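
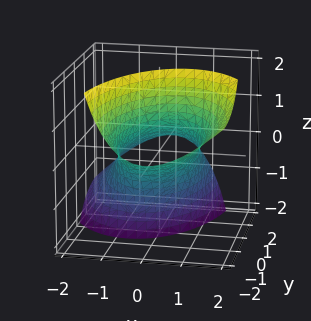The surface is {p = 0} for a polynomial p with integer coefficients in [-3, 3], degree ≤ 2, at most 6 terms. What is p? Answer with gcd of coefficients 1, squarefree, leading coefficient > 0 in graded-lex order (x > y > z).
Degree: the shape is more complex than any degree-1 surface, so deg p = 2.
Checking where it meets the axes: among the integer gridlines, it crosses the x-axis at x ∈ {-1, 1}; the surface avoids every integer z-axis point in the box.
These observations pin down the coefficients.

3*x^2 - 2*x*z + y^2 + 3*y*z - 3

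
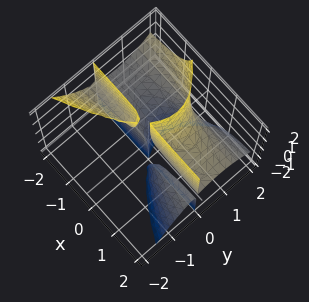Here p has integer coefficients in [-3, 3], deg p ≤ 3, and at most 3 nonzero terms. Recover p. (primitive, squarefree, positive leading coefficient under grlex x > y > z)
1. There are 3 components. They look like related sheets of one shape, so recover p as a whole.
2. Degree: a generic line meets the surface in up to 3 points, so deg p = 3.
3. From the visible intercepts: every point of the z-axis in the box is on the surface; every point of the x-axis in the box is on the surface.
4. Solving for integer coefficients yields p as stated.

2*x*y*z + 2*y^3 - 3*y^2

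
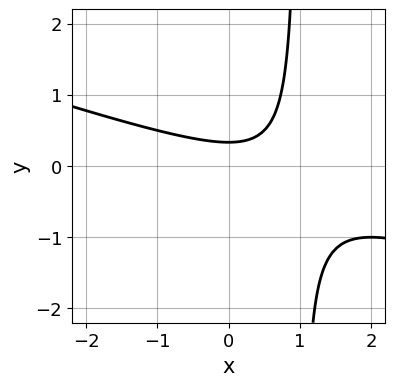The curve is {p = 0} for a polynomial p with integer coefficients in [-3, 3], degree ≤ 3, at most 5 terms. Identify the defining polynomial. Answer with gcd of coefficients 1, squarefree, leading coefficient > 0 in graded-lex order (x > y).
(a) deg p = 2.
(b) From the axis intercepts and sections: the curve avoids every integer x-axis point in the box.
(c) Together with the visible shape, these determine p as stated.

x^2 + 3*x*y - x - 3*y + 1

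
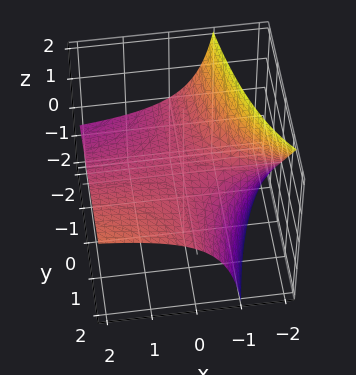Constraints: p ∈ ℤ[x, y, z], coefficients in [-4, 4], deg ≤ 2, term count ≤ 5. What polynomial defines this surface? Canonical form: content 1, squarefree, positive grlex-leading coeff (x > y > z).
The degree is 2 — the shape is more complex than any degree-1 surface.
From the axis intercepts and sections: every point of the x-axis in the box is on the surface; one z-axis crossing is at z = 0; every point of the y-axis in the box is on the surface.
The integer polynomial consistent with all of this is the stated p.

x*y - 2*x*z - 3*z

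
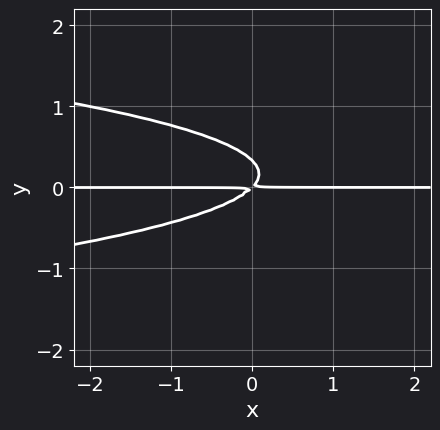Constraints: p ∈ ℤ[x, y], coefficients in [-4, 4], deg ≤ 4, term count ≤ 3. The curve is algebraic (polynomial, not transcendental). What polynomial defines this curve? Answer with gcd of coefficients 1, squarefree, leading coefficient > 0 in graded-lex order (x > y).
3*y^3 + x*y - y^2

First, deg p = 3. The shape is more complex than any degree-2 curve.
Next, against the integer gridlines: the visible x-axis segment lies entirely on the curve.
Finally, these observations pin down the coefficients.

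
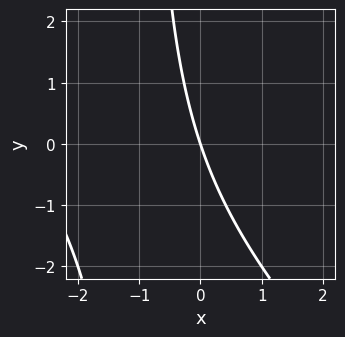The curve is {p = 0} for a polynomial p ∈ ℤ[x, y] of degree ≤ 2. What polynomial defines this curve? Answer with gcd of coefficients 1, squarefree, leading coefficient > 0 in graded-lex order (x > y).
x^2 + x*y + 3*x + y

1. The degree is 2 — a generic line meets the curve in up to 2 points.
2. From the visible intercepts: it meets the x-axis at x = 0 (among the integer gridlines); it crosses the y-axis at the gridline y = 0.
3. These observations pin down the coefficients.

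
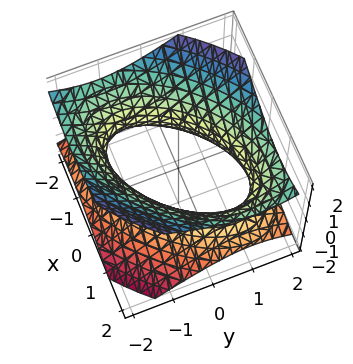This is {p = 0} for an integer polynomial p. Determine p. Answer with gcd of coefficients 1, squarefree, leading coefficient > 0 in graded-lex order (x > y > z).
First, degree: a generic line meets the surface in up to 2 points, so deg p = 2.
Next, against the integer gridlines: the surface avoids every integer z-axis point in the box.
Finally, putting this together gives p.

2*x^2 - 2*x*y + 2*y^2 - 3*z^2 - 3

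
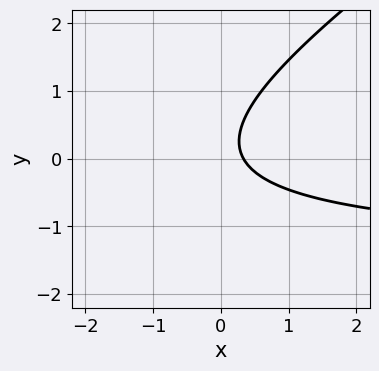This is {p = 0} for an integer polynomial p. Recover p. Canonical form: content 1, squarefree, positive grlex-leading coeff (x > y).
2*x*y - 3*y^2 + 3*x + y - 1

First, the degree is 2 — no degree-1 curve has this shape.
Then, checking where it meets the axes: the curve avoids every integer y-axis point in the box.
Finally, assembling these constraints gives the stated polynomial.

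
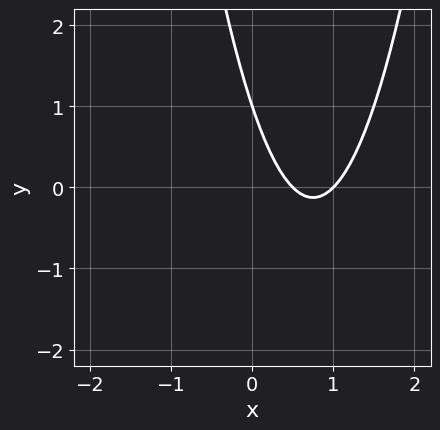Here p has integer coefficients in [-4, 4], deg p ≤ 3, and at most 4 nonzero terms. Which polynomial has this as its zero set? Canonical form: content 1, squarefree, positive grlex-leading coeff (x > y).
2*x^2 - 3*x - y + 1

First, deg p = 2.
Next, reading off the gridlines: one x-axis crossing is at x = 1; it meets the y-axis at y = 1 (among the integer gridlines).
Finally, these observations pin down the coefficients.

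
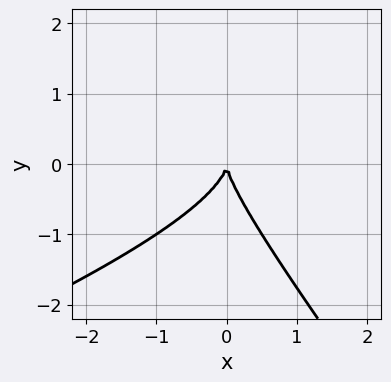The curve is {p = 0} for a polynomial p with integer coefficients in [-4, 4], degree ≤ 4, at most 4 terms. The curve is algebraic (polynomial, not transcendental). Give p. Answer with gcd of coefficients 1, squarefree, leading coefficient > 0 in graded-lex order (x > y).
The degree is 3 — a generic line meets the curve in up to 3 points.
Checking where it meets the axes: it crosses the x-axis at the gridline x = 0; it crosses the y-axis at the gridline y = 0.
Solving for integer coefficients yields p as stated.

x^2*y - 2*x*y^2 - 2*y^3 - 3*x^2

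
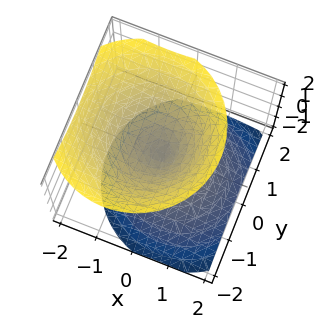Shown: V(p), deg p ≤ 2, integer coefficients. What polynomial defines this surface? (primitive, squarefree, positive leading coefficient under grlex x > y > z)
3*x^2 + 2*x*z + 3*y^2 - 3*z^2

(a) I count 2 distinct pieces. Treating them together as one polynomial.
(b) deg p = 2. A generic line meets the surface in up to 2 points.
(c) From the visible intercepts: it meets the x-axis at x = 0 (among the integer gridlines); it meets the z-axis at z = 0 (among the integer gridlines); it crosses the y-axis at the gridline y = 0.
(d) The integer polynomial consistent with all of this is the stated p.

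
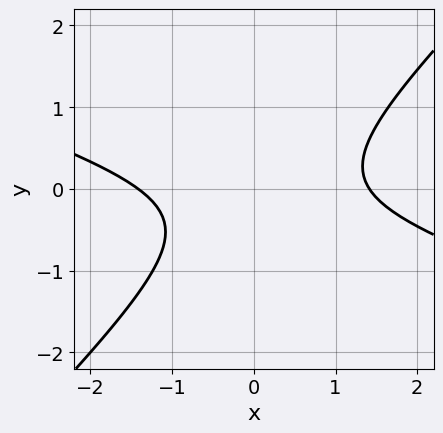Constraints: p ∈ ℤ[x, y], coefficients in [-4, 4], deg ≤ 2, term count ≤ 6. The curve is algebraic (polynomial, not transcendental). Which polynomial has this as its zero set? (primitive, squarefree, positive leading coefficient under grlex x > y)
First, deg p = 2.
Then, against the integer gridlines: it misses every integer gridline on the y-axis.
Finally, the integer polynomial consistent with all of this is the stated p.

x^2 + 2*x*y - 3*y^2 - y - 2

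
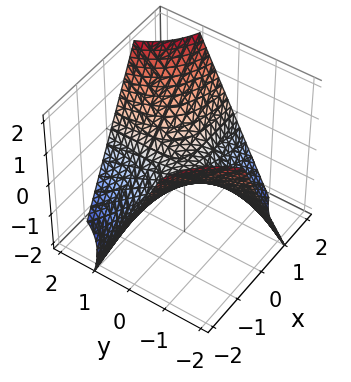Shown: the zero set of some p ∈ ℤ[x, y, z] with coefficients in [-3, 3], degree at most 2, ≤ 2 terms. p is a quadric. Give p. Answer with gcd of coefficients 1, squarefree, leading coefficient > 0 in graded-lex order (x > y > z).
x*y - z

(a) Degree: a hyperbolic paraboloid; a quadric, so deg p = 2.
(b) Against the integer gridlines: it crosses the z-axis at the gridline z = 0; the visible x-axis segment lies entirely on the surface; every point of the y-axis in the box is on the surface.
(c) Matching integer coefficients to the picture gives p.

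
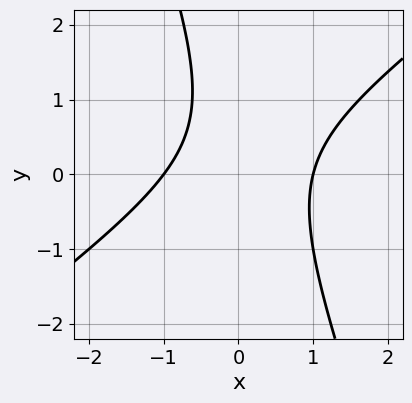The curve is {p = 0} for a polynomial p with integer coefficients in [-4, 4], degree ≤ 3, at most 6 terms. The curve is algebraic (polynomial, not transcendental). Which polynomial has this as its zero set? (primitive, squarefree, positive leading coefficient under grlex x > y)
2*x^2 - 2*x*y - y^2 + y - 2

1. The degree is 2 — a generic line meets the curve in up to 2 points.
2. Against the integer gridlines: the curve avoids every integer y-axis point in the box; the x-axis gridline crossings are at x ∈ {-1, 1}.
3. Fitting integer coefficients to these (and the overall shape) gives p.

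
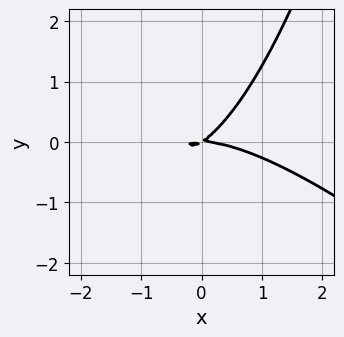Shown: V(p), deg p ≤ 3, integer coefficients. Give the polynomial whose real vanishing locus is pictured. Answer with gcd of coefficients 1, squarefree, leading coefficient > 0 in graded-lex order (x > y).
deg p = 3.
Against the integer gridlines: it crosses the y-axis at the gridline y = 0; it meets the x-axis at x = 0 (among the integer gridlines).
Fitting integer coefficients to these (and the overall shape) gives p.

x^3 + x^2*y + 2*x*y - 3*y^2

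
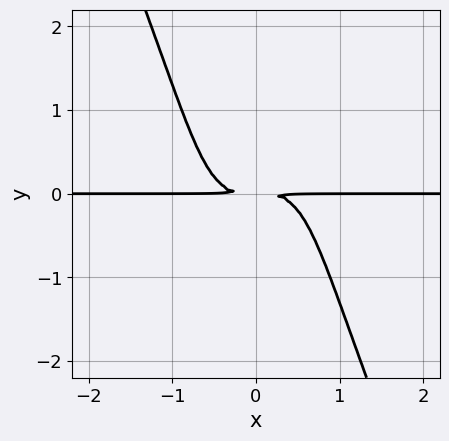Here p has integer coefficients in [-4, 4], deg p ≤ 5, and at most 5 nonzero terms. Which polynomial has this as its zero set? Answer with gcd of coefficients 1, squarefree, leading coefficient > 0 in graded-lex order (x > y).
(a) The degree is 4 — a generic line meets the curve in up to 4 points.
(b) Against the integer gridlines: every point of the x-axis in the box is on the curve.
(c) Together with the visible shape, these determine p as stated.

3*x^3*y - x^2*y^2 - x*y^3 + 2*y^2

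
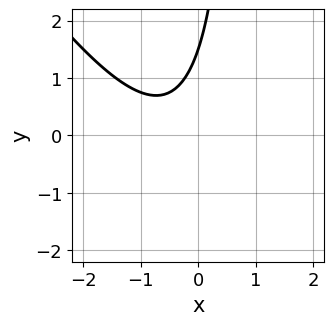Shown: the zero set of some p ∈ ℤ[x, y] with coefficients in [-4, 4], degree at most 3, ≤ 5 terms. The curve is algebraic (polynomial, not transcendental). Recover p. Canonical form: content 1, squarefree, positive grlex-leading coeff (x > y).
3*x^2 + 2*x*y + 3*x - 2*y + 3

The degree is 2 — no degree-1 curve has this shape.
From the axis intercepts and sections: no x-intercept at any integer in the box.
Matching integer coefficients to the picture gives p.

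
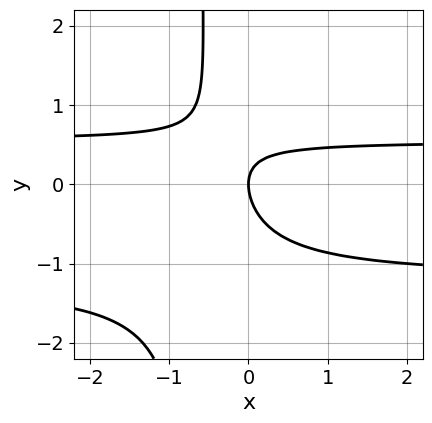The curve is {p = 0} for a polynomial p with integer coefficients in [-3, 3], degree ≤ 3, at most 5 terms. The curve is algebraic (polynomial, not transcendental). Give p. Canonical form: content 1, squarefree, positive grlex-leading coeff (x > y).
(a) The degree is 3 — the shape is more complex than any degree-2 curve.
(b) From the axis intercepts and sections: one y-axis crossing is at y = 0; it meets the x-axis at x = 0 (among the integer gridlines).
(c) Assembling these constraints gives the stated polynomial.

3*x*y^2 + 2*x*y + 2*y^2 - 2*x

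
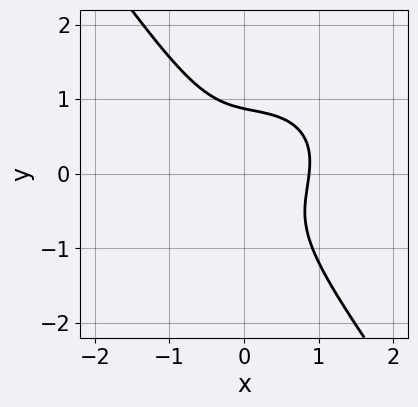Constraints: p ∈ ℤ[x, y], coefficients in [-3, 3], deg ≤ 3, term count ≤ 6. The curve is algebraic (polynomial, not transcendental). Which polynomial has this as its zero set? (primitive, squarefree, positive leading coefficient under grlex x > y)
3*x^3 - x^2*y + 2*x*y^2 + 3*y^3 - 2

(a) Degree: the shape is more complex than any degree-2 curve, so deg p = 3.
(b) Putting this together gives p.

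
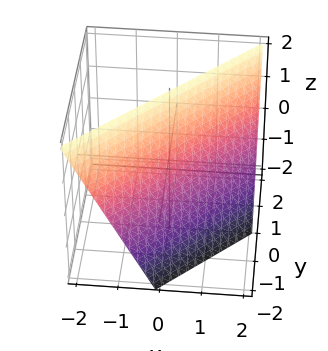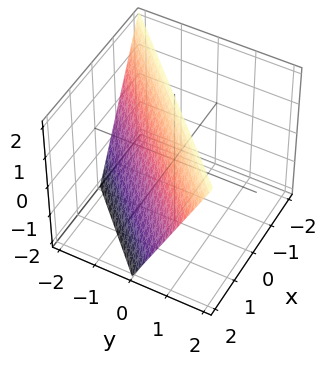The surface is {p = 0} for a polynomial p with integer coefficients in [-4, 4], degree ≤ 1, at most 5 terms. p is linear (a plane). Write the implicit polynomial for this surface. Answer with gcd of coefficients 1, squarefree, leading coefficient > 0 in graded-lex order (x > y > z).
deg p = 1. The surface is flat (a plane).
From the axis intercepts and sections: it meets the z-axis at z = 2 (among the integer gridlines); it meets the x-axis at x = 1 (among the integer gridlines).
Solving for integer coefficients yields p as stated. Check: (0, -1, 0) on the y-axis lies on the surface, and p(0, -1, 0) = 0. ✓

2*x - 2*y + z - 2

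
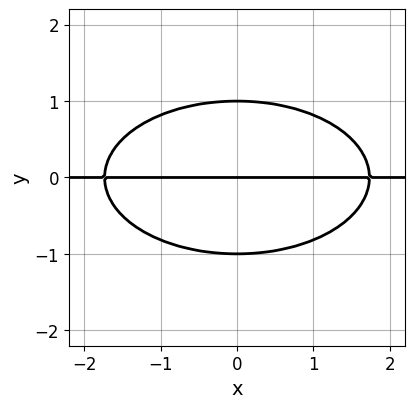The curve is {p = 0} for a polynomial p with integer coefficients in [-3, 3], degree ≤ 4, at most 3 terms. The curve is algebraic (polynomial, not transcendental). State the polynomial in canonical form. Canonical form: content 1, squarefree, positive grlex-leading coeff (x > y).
x^2*y + 3*y^3 - 3*y

(a) The degree is 3 — no degree-2 curve has this shape.
(b) Symmetries: mirror symmetry x ↦ −x ⇒ only even powers of x.
(c) Checking where it meets the axes: the y-axis gridline crossings are at y ∈ {-1, 0, 1}; the visible x-axis segment lies entirely on the curve.
(d) Putting this together gives p.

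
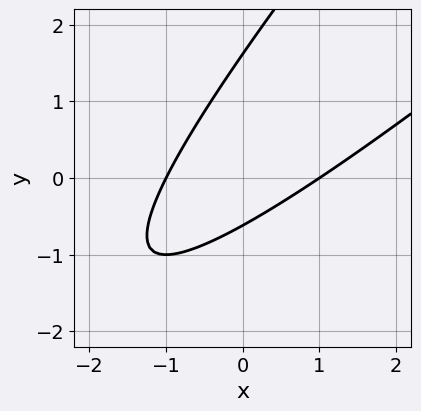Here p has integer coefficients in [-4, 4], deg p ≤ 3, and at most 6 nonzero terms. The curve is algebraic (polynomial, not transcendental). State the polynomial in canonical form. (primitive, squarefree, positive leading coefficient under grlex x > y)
The degree is 2 — no degree-1 curve has this shape.
Observable constraints: among the integer gridlines, it crosses the x-axis at x ∈ {-1, 1}.
These observations pin down the coefficients.

x^2 - 2*x*y + y^2 - y - 1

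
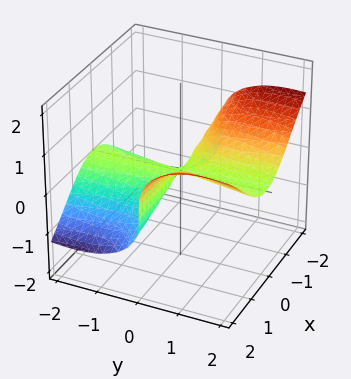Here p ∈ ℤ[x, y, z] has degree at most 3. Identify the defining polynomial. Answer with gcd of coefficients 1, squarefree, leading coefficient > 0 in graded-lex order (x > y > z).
The degree is 3 — no degree-2 surface has this shape.
From the visible intercepts: every point of the y-axis in the box is on the surface; one z-axis crossing is at z = 0; the visible x-axis segment lies entirely on the surface.
Matching integer coefficients to the picture gives p.

2*x^2*y - 2*y^2*z - 3*z^3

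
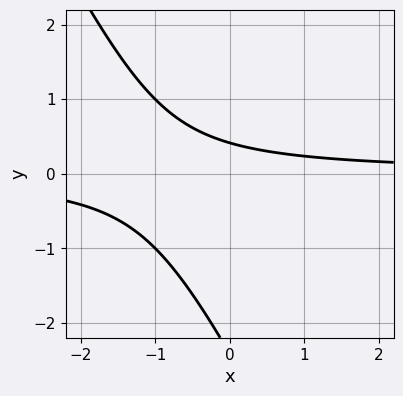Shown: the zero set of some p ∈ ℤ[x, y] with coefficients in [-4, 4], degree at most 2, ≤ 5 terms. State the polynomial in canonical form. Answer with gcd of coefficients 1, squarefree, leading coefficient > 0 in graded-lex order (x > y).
2*x*y + y^2 + 2*y - 1

1. Degree: no degree-1 curve has this shape, so deg p = 2.
2. From the axis intercepts and sections: no x-intercept at any integer in the box.
3. Fitting integer coefficients to these (and the overall shape) gives p.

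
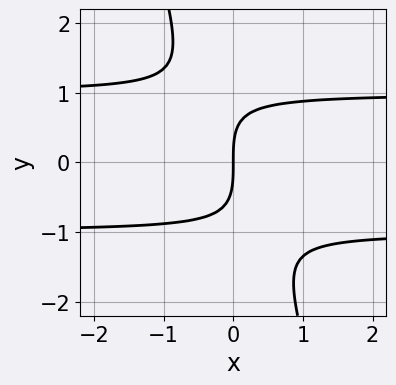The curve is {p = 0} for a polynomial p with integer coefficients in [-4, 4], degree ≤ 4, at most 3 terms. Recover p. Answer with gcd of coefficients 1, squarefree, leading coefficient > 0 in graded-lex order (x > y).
3*x*y^2 + y^3 - 3*x

Degree: the shape is more complex than any degree-2 curve, so deg p = 3.
Checking where it meets the axes: one x-axis crossing is at x = 0; it crosses the y-axis at the gridline y = 0.
The integer polynomial consistent with all of this is the stated p.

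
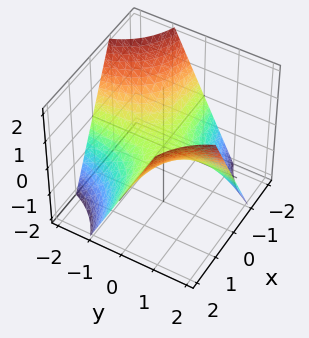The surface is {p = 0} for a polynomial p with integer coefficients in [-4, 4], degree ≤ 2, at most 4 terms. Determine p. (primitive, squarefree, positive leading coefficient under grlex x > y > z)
x*y - z

The degree is 2 — a saddle surface; a quadric.
Checking where it meets the axes: every point of the x-axis in the box is on the surface; one z-axis crossing is at z = 0; the visible y-axis segment lies entirely on the surface.
The integer polynomial consistent with all of this is the stated p.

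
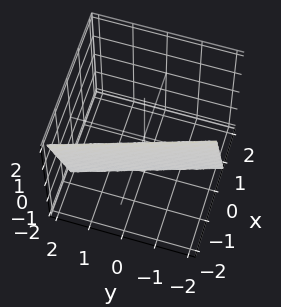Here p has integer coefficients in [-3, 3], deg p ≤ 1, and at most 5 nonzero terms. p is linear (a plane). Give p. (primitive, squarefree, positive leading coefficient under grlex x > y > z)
First, deg p = 1.
Next, from the axis intercepts and sections: it crosses the z-axis at the gridline z = -2; it meets the y-axis at y = -2 (among the integer gridlines).
Finally, fitting integer coefficients to these (and the overall shape) gives p.

3*x + y + z + 2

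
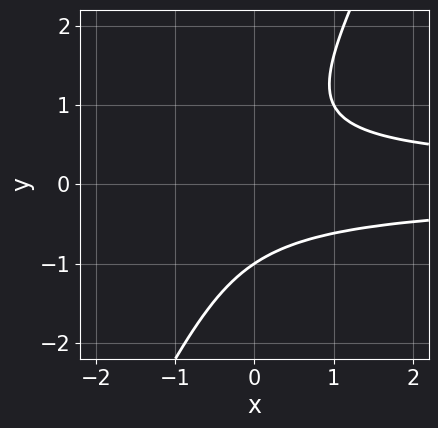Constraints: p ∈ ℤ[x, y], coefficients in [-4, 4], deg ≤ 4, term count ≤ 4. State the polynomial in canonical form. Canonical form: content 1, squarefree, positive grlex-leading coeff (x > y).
First, deg p = 3.
Next, reading off the gridlines: it meets the y-axis at y = -1 (among the integer gridlines); it misses every integer gridline on the x-axis.
Finally, assembling these constraints gives the stated polynomial.

2*x*y^2 - y^3 - 1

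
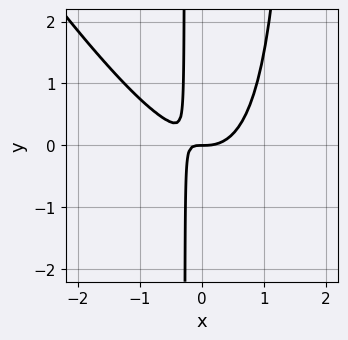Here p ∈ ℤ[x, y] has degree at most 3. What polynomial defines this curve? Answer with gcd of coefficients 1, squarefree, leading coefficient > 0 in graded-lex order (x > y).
1. Degree: a generic line meets the curve in up to 3 points, so deg p = 3.
2. Checking where it meets the axes: it crosses the y-axis at the gridline y = 0; it crosses the x-axis at the gridline x = 0.
3. These observations pin down the coefficients.

3*x^3 + 2*x^2*y - 3*x*y - y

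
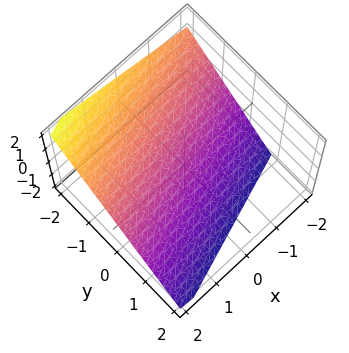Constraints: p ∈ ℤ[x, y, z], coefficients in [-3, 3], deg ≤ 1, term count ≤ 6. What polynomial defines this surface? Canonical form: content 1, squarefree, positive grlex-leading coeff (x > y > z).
First, deg p = 1. Every cross-section is a straight line — this is a plane.
Next, reading off the gridlines: it crosses the x-axis at the gridline x = 2.
Finally, the integer polynomial consistent with all of this is the stated p.

x - 3*y - 3*z - 2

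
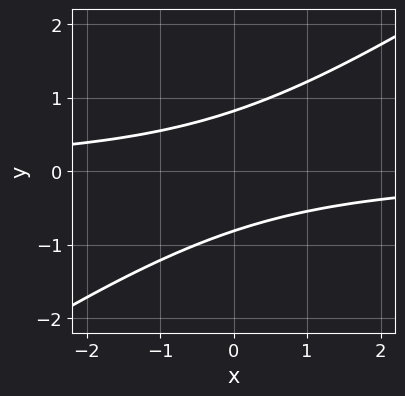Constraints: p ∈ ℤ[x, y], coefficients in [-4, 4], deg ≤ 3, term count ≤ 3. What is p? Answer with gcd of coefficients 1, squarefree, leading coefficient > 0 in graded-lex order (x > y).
2*x*y - 3*y^2 + 2

First, degree: a generic line meets the curve in up to 2 points, so deg p = 2.
Next, from the visible intercepts: it misses every integer gridline on the x-axis.
Finally, solving for integer coefficients yields p as stated.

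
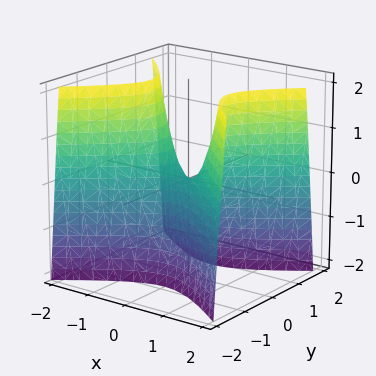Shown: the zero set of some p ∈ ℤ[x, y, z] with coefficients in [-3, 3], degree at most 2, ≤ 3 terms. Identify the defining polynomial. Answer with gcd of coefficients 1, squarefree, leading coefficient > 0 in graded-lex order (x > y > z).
2*x^2 - 3*y^2 - z

1. Degree: a hyperbolic paraboloid; a quadric, so deg p = 2.
2. Symmetries: it's symmetric under y → −y, forcing even powers of y; the x ↦ −x reflection is a symmetry, so x appears only in even powers.
3. Checking where it meets the axes: it crosses the x-axis at the gridline x = 0; it crosses the z-axis at the gridline z = 0; it crosses the y-axis at the gridline y = 0.
4. Matching integer coefficients to the picture gives p.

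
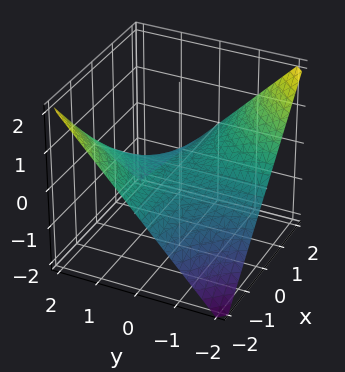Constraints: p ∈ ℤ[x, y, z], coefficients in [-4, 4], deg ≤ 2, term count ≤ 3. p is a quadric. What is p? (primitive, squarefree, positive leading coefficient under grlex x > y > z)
Degree: a hyperbolic paraboloid; a quadric, so deg p = 2.
From the visible intercepts: one z-axis crossing is at z = 0; the visible y-axis segment lies entirely on the surface; the visible x-axis segment lies entirely on the surface.
Assembling these constraints gives the stated polynomial.

x*y + 2*z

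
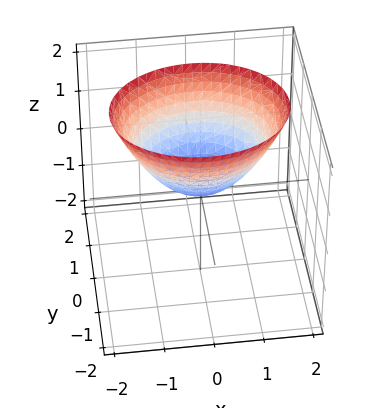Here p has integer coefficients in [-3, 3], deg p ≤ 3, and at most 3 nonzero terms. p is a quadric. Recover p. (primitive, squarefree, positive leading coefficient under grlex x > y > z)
1. The degree is 2 — a single bowl opening along one axis; a quadric.
2. Symmetries: the x ↦ −x reflection is a symmetry, so x appears only in even powers; mirror symmetry y ↦ −y ⇒ only even powers of y.
3. Observable constraints: it meets the x-axis at x = 0 (among the integer gridlines); it meets the y-axis at y = 0 (among the integer gridlines); it meets the z-axis at z = 0 (among the integer gridlines).
4. The integer polynomial consistent with all of this is the stated p.

2*x^2 + 3*y^2 - 3*z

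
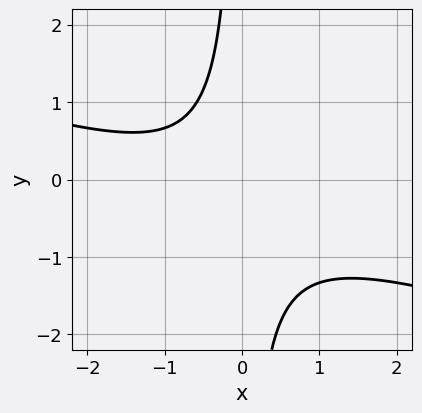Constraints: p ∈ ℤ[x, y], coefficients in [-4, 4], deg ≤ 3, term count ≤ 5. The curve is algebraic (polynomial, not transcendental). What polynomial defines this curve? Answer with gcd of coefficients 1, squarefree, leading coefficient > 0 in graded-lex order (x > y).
First, degree: a generic line meets the curve in up to 2 points, so deg p = 2.
Then, observable constraints: it misses every integer gridline on the y-axis; it misses every integer gridline on the x-axis.
Finally, these observations pin down the coefficients.

x^2 + 3*x*y + x + 2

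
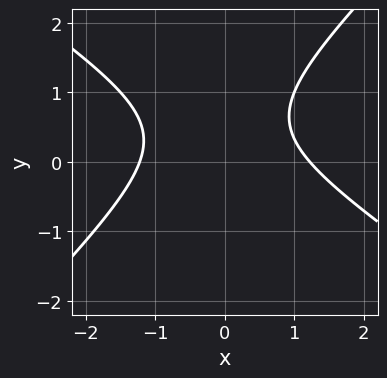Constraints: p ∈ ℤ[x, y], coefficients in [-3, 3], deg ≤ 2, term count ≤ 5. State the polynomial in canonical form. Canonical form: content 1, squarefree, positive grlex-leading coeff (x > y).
(a) The degree is 2 — a generic line meets the curve in up to 2 points.
(b) Against the integer gridlines: it misses every integer gridline on the y-axis.
(c) Putting this together gives p.

2*x^2 + x*y - 3*y^2 + 3*y - 3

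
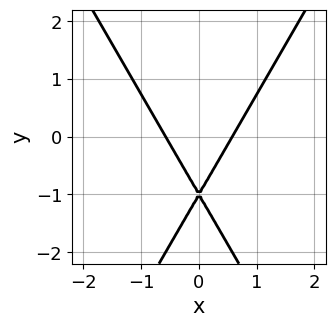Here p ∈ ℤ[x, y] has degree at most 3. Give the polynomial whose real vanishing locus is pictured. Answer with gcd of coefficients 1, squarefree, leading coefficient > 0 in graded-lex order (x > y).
deg p = 2. No degree-1 curve has this shape.
Symmetries: the x ↦ −x reflection is a symmetry, so x appears only in even powers.
Checking where it meets the axes: one y-axis crossing is at y = -1.
Assembling these constraints gives the stated polynomial.

3*x^2 - y^2 - 2*y - 1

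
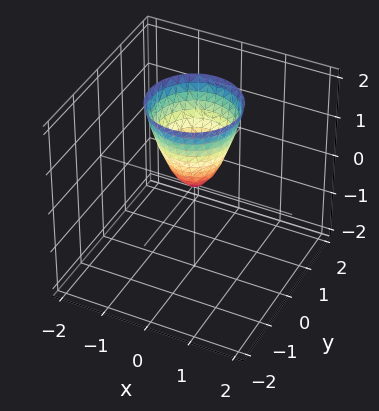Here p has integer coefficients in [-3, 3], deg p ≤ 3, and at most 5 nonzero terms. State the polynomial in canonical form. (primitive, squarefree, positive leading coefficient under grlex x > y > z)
First, the degree is 2 — a paraboloid; a quadric.
Next, symmetries: rotational symmetry about the z-axis ⇒ p depends on x, y only through x² + y².
Then, against the integer gridlines: it meets the x-axis at x = 0 (among the integer gridlines); it meets the z-axis at z = 0 (among the integer gridlines); a circular section at z = 2 has radius exactly 1; it crosses the y-axis at the gridline y = 0.
Finally, fitting integer coefficients to these (and the overall shape) gives p.

2*x^2 + 2*y^2 - z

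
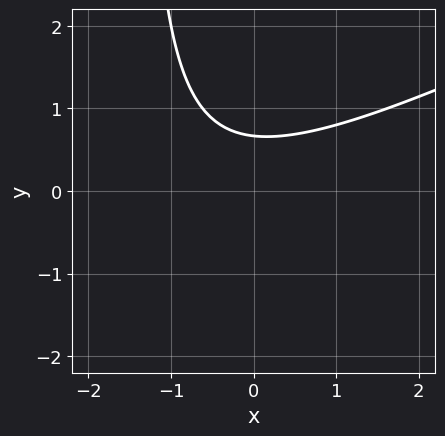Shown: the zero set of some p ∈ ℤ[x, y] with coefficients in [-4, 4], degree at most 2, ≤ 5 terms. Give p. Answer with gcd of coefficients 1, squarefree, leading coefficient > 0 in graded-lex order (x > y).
x^2 - 2*x*y + x - 3*y + 2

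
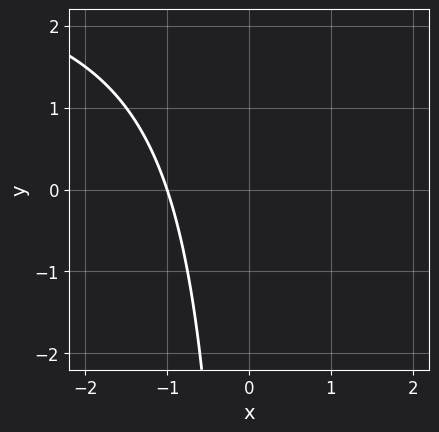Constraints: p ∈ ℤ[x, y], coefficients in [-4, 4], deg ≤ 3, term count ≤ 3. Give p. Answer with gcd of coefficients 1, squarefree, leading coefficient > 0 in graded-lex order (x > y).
x*y - 3*x - 3

1. Degree: the shape is more complex than any degree-1 curve, so deg p = 2.
2. From the visible intercepts: it crosses the x-axis at the gridline x = -1; it misses every integer gridline on the y-axis.
3. The integer polynomial consistent with all of this is the stated p.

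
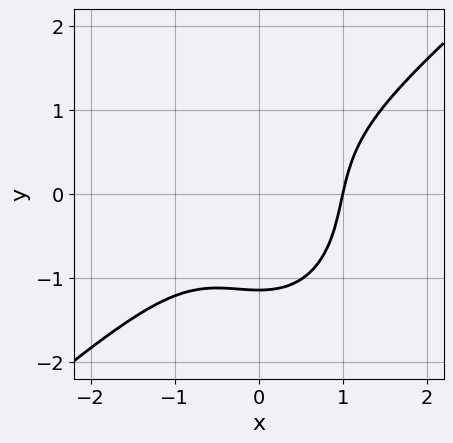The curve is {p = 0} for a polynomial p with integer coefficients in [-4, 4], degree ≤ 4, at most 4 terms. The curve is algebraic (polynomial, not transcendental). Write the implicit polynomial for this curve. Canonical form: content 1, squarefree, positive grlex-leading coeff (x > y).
(a) deg p = 3. A generic line meets the curve in up to 3 points.
(b) From the axis intercepts and sections: one x-axis crossing is at x = 1.
(c) Together with the visible shape, these determine p as stated.

3*x^3 - 2*x^2*y - 2*y^3 - 3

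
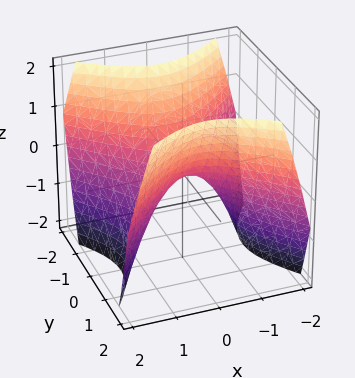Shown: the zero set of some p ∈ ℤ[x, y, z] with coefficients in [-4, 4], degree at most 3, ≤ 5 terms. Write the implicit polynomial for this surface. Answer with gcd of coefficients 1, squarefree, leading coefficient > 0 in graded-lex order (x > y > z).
x^2 - y^2 + z

(a) Degree: a saddle surface; a quadric, so deg p = 2.
(b) Symmetries: the y ↦ −y reflection is a symmetry, so y appears only in even powers; the x ↦ −x reflection is a symmetry, so x appears only in even powers.
(c) From the visible intercepts: it meets the z-axis at z = 0 (among the integer gridlines); one x-axis crossing is at x = 0; it meets the y-axis at y = 0 (among the integer gridlines).
(d) Fitting integer coefficients to these (and the overall shape) gives p.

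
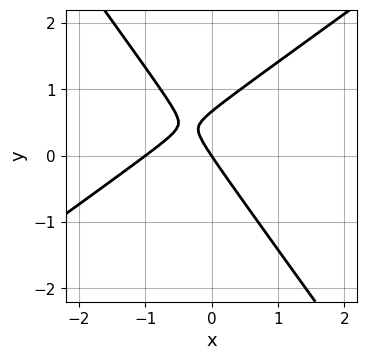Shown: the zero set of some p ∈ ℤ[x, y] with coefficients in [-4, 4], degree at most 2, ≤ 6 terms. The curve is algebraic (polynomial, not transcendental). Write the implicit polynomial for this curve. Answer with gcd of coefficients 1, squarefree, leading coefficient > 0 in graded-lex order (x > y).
3*x^2 - 2*x*y - 3*y^2 + 3*x + 2*y

The degree is 2 — the shape is more complex than any degree-1 curve.
From the visible intercepts: it meets the y-axis at y = 0 (among the integer gridlines); the x-axis gridline crossings are at x ∈ {-1, 0}.
Solving for integer coefficients yields p as stated.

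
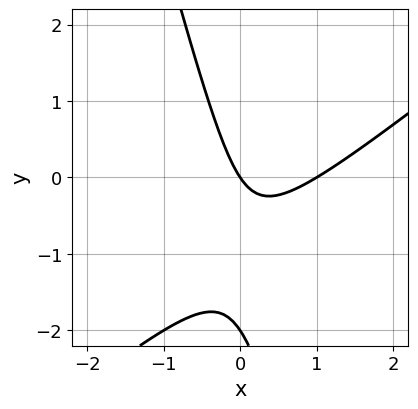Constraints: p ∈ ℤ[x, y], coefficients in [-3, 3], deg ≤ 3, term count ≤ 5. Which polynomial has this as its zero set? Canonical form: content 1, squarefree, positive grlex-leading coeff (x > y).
1. The degree is 2 — a generic line meets the curve in up to 2 points.
2. From the visible intercepts: the x-axis gridline crossings are at x ∈ {0, 1}; the y-axis gridline crossings are at y ∈ {-2, 0}.
3. Together with the visible shape, these determine p as stated.

3*x^2 - 3*x*y - y^2 - 3*x - 2*y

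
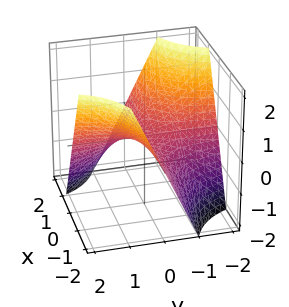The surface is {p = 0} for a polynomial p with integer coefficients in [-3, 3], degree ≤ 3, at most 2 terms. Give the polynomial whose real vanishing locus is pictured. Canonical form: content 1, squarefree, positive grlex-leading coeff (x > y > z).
1. deg p = 2.
2. Checking where it meets the axes: it meets the z-axis at z = 0 (among the integer gridlines); the visible x-axis segment lies entirely on the surface; every point of the y-axis in the box is on the surface.
3. Putting this together gives p.

x*y + z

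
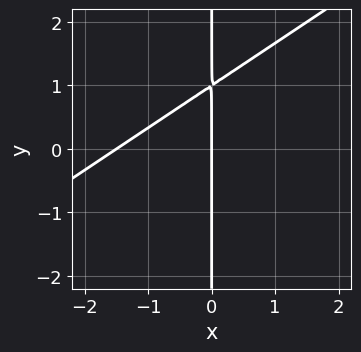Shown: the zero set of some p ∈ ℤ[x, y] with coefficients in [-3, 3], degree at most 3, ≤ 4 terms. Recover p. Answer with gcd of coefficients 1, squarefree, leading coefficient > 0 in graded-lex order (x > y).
2*x^2 - 3*x*y + 3*x

First, deg p = 2.
Then, observable constraints: every point of the y-axis in the box is on the curve; one x-axis crossing is at x = 0.
Finally, together with the visible shape, these determine p as stated.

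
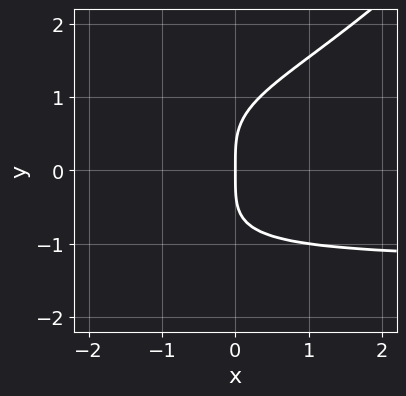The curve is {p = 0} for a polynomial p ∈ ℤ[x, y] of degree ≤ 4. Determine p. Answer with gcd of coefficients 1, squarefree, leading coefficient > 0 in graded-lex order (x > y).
x*y^3 - y^4 + 2*x

First, the degree is 4 — the shape is more complex than any degree-3 curve.
Next, against the integer gridlines: it meets the y-axis at y = 0 (among the integer gridlines); it crosses the x-axis at the gridline x = 0.
Finally, together with the visible shape, these determine p as stated.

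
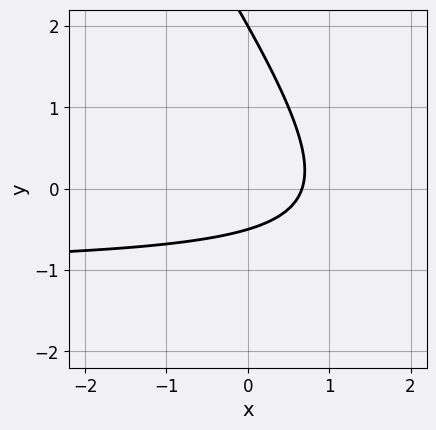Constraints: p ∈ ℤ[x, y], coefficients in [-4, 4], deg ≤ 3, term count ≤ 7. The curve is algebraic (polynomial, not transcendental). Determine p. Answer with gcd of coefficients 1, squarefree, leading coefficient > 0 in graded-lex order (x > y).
3*x*y + 2*y^2 + 3*x - 3*y - 2

First, the degree is 2 — a generic line meets the curve in up to 2 points.
Next, against the integer gridlines: it meets the y-axis at y = 2 (among the integer gridlines).
Finally, the integer polynomial consistent with all of this is the stated p.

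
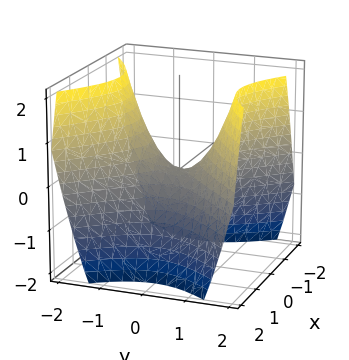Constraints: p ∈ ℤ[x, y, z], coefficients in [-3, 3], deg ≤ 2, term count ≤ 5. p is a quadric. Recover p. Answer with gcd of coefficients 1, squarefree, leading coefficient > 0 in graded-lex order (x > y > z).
x^2 - y^2 + z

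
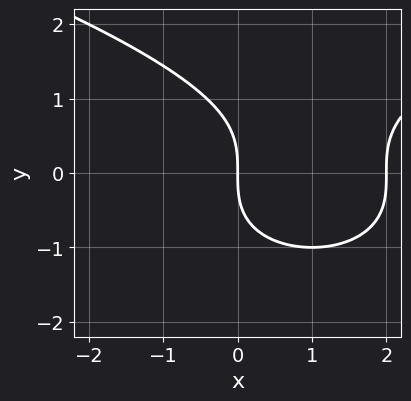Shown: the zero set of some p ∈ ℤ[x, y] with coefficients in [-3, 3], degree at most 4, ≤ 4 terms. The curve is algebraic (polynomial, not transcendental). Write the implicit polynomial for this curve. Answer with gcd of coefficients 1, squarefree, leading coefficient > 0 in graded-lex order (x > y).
First, deg p = 3.
Next, from the visible intercepts: among the integer gridlines, it crosses the x-axis at x ∈ {0, 2}; one y-axis crossing is at y = 0.
Finally, fitting integer coefficients to these (and the overall shape) gives p.

y^3 - x^2 + 2*x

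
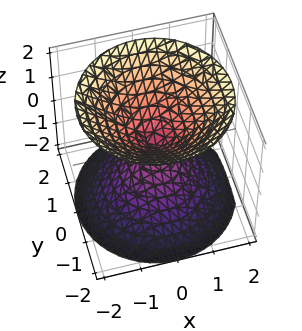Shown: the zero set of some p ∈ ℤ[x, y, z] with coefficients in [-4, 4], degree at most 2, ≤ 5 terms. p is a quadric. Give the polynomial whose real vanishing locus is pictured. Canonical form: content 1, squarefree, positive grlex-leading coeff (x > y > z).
(a) The picture has 2 separate pieces. They look like related sheets of one shape, so recover p as a whole.
(b) deg p = 2. A double cone through the origin; a quadric.
(c) Symmetries: the z-axis is an axis of rotation, so x and y enter only as x² + y²; the z ↦ −z reflection is a symmetry, so z appears only in even powers.
(d) Checking where it meets the axes: a circular section at z = 1 has radius exactly 1; it meets the z-axis at z = 0 (among the integer gridlines); it crosses the x-axis at the gridline x = 0.
(e) These observations pin down the coefficients.

x^2 + y^2 - z^2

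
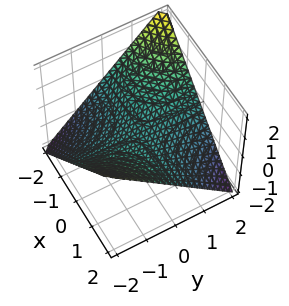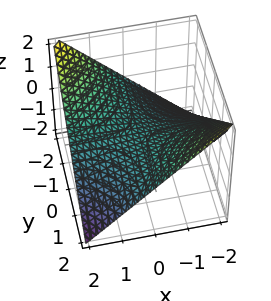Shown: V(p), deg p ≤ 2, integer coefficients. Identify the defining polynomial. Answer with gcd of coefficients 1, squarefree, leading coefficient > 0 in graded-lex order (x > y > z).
x*y + 2*z

deg p = 2. A saddle surface; a quadric.
Checking where it meets the axes: every point of the y-axis in the box is on the surface; it crosses the z-axis at the gridline z = 0.
Matching integer coefficients to the picture gives p. Check: (2, 0, 0) on the x-axis lies on the surface, and p(2, 0, 0) = 0. ✓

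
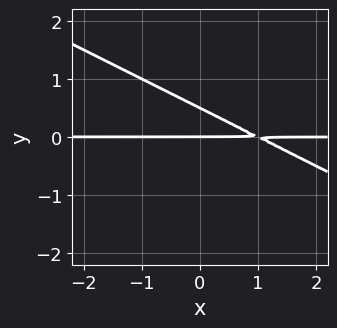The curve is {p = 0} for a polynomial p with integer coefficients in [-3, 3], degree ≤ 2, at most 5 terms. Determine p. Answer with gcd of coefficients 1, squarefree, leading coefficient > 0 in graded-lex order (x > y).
x*y + 2*y^2 - y

1. The degree is 2 — no degree-1 curve has this shape.
2. Checking where it meets the axes: it crosses the y-axis at the gridline y = 0; the visible x-axis segment lies entirely on the curve.
3. Putting this together gives p.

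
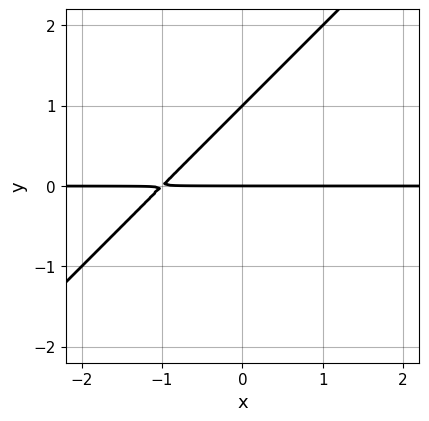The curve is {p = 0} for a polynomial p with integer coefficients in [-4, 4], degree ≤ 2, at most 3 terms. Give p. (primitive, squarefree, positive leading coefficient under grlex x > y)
x*y - y^2 + y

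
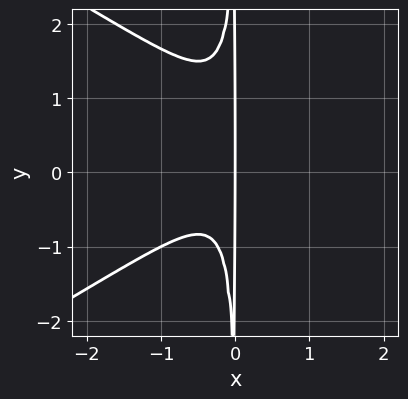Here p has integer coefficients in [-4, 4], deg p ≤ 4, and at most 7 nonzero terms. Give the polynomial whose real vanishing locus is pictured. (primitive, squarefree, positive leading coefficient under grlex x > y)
x^4 - 3*x^2*y^2 - 3*x^3 + 2*x^2*y - x

deg p = 4.
Reading off the gridlines: every point of the y-axis in the box is on the curve; it meets the x-axis at x = 0 (among the integer gridlines).
Solving for integer coefficients yields p as stated.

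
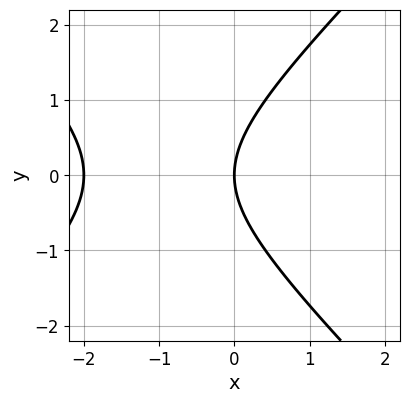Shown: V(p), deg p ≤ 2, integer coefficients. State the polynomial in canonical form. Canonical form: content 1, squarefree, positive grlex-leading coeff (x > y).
x^2 - y^2 + 2*x

(a) deg p = 2. No degree-1 curve has this shape.
(b) Symmetries: the y ↦ −y reflection is a symmetry, so y appears only in even powers.
(c) From the visible intercepts: one y-axis crossing is at y = 0; the x-axis gridline crossings are at x ∈ {-2, 0}.
(d) Assembling these constraints gives the stated polynomial.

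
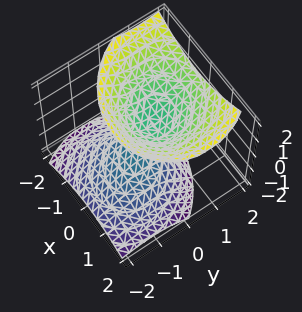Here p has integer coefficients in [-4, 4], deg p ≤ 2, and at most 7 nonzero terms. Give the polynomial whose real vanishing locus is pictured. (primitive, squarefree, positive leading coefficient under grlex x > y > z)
3*x^2 + x*y + 3*y^2 - 3*y*z - 3*z^2 + 1

First, the picture has 2 separate pieces.
Then, degree: a generic line meets the surface in up to 2 points, so deg p = 2.
Then, against the integer gridlines: no x-intercept at any integer in the box; it misses every integer gridline on the y-axis.
Finally, solving for integer coefficients yields p as stated.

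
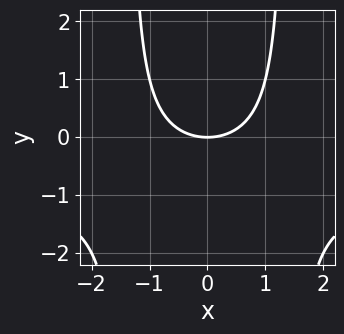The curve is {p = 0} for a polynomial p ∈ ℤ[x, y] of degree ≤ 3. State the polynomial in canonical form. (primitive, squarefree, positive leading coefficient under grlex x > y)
x^2*y + x^2 - 2*y

First, degree: no degree-2 curve has this shape, so deg p = 3.
Next, symmetries: the x ↦ −x reflection is a symmetry, so x appears only in even powers.
Next, observable constraints: one y-axis crossing is at y = 0; one x-axis crossing is at x = 0.
Finally, assembling these constraints gives the stated polynomial.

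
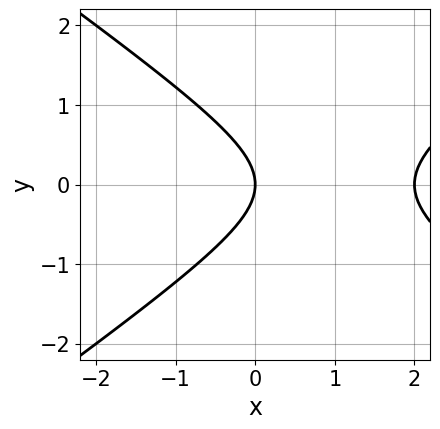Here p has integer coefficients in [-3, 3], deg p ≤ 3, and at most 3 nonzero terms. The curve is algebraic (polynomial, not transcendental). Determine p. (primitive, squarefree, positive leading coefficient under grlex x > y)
x^2 - 2*y^2 - 2*x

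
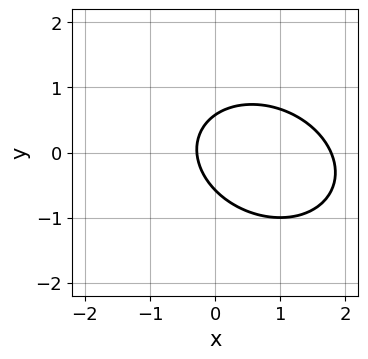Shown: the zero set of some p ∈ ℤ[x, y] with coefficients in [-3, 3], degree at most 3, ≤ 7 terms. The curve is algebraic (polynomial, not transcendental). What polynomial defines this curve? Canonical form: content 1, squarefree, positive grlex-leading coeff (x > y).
2*x^2 + x*y + 3*y^2 - 3*x - 1

deg p = 2. The shape is more complex than any degree-1 curve.
The integer polynomial consistent with all of this is the stated p.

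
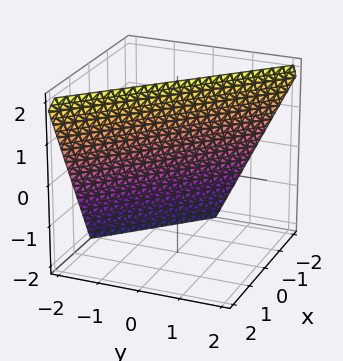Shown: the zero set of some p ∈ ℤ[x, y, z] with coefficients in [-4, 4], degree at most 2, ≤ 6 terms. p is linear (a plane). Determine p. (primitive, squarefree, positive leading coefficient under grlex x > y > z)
2*x + 2*y - z + 2

1. Degree: the surface is flat (a plane), so deg p = 1.
2. From the visible intercepts: it crosses the z-axis at the gridline z = 2; it crosses the x-axis at the gridline x = -1.
3. Together with the visible shape, these determine p as stated.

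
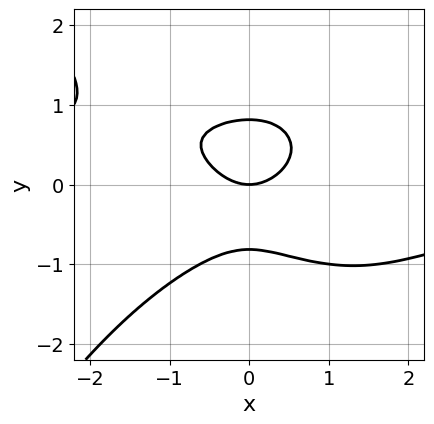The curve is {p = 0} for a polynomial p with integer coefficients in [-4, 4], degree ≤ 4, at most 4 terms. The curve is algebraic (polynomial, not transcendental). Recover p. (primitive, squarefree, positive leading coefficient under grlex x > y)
Degree: no degree-3 curve has this shape, so deg p = 4.
Observable constraints: it meets the x-axis at x = 0 (among the integer gridlines); it meets the y-axis at y = 0 (among the integer gridlines).
Fitting integer coefficients to these (and the overall shape) gives p.

x^3*y + 3*y^3 + 2*x^2 - 2*y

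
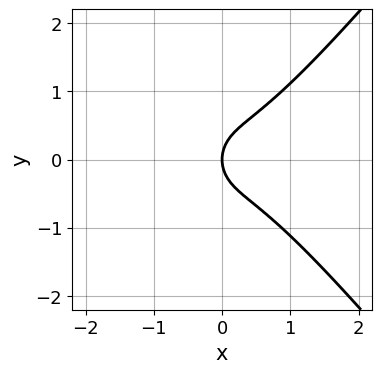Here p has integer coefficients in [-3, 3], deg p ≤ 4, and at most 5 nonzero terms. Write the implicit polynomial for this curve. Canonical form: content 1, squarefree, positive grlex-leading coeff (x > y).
First, deg p = 3.
Next, symmetries: it's symmetric under y → −y, forcing even powers of y.
Then, reading off the gridlines: it meets the y-axis at y = 0 (among the integer gridlines); it meets the x-axis at x = 0 (among the integer gridlines).
Finally, solving for integer coefficients yields p as stated.

3*x^3 - 2*x*y^2 - 2*y^2 + 2*x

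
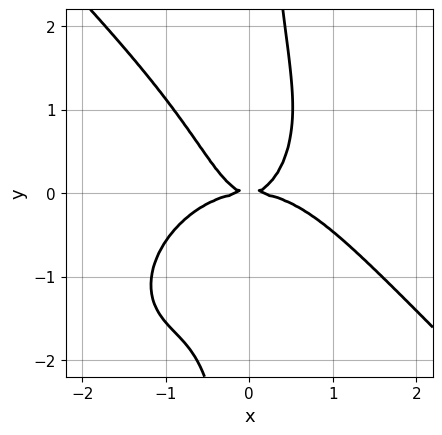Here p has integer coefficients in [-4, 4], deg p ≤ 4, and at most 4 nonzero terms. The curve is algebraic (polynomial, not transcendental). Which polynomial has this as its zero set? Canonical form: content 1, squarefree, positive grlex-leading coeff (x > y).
2*x^4 + 2*x*y^3 + 3*x^2*y - 2*y^2

First, deg p = 4. No degree-3 curve has this shape.
Then, reading off the gridlines: it meets the x-axis at x = 0 (among the integer gridlines); it crosses the y-axis at the gridline y = 0.
Finally, matching integer coefficients to the picture gives p.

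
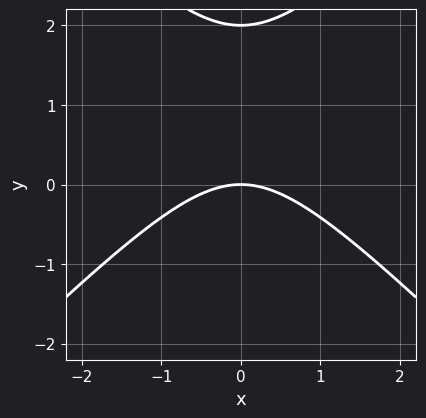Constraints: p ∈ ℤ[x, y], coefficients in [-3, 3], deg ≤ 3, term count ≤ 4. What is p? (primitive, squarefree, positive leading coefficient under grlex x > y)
x^2 - y^2 + 2*y

(a) deg p = 2. The shape is more complex than any degree-1 curve.
(b) Symmetries: the x ↦ −x reflection is a symmetry, so x appears only in even powers.
(c) Reading off the gridlines: the y-axis gridline crossings are at y ∈ {0, 2}; it crosses the x-axis at the gridline x = 0.
(d) Assembling these constraints gives the stated polynomial.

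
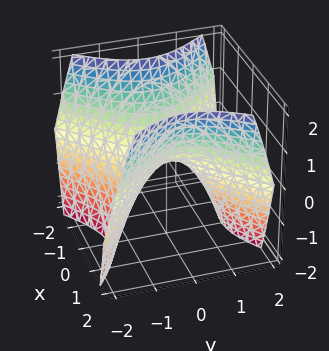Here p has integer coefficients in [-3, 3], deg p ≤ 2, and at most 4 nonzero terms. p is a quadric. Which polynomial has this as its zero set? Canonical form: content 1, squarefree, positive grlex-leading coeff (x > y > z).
x^2 - y^2 - z

(a) The degree is 2 — a hyperbolic paraboloid; a quadric.
(b) Symmetries: mirror symmetry x ↦ −x ⇒ only even powers of x; it's symmetric under y → −y, forcing even powers of y.
(c) From the axis intercepts and sections: one z-axis crossing is at z = 0; it meets the y-axis at y = 0 (among the integer gridlines); one x-axis crossing is at x = 0.
(d) Matching integer coefficients to the picture gives p.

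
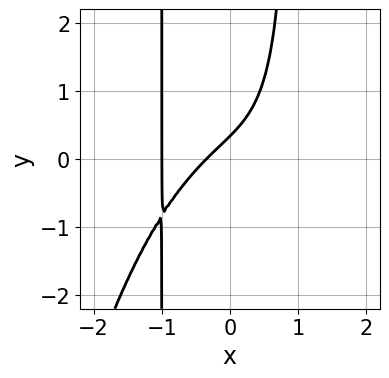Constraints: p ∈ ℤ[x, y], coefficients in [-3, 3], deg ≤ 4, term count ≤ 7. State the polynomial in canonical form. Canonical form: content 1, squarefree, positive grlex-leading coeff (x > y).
2*x^4 + 3*x^2*y + 3*x - 3*y + 1

(a) deg p = 4. No degree-3 curve has this shape.
(b) Checking where it meets the axes: it crosses the x-axis at the gridline x = -1.
(c) These observations pin down the coefficients.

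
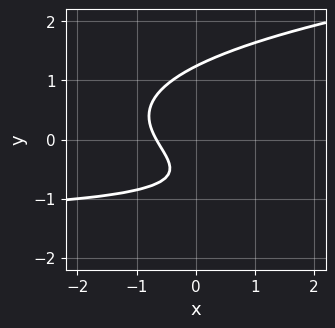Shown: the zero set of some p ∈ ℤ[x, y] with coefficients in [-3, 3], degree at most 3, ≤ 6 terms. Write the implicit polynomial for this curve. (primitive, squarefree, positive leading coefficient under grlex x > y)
(a) The degree is 3 — a generic line meets the curve in up to 3 points.
(b) Solving for integer coefficients yields p as stated.

3*y^3 - 2*x*y - 3*x - 3*y - 2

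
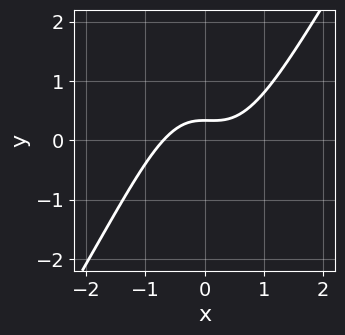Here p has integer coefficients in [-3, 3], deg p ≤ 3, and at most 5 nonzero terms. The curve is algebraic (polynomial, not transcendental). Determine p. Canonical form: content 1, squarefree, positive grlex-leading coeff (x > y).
3*x^3 - 2*x^2*y - 3*y + 1

First, the degree is 3 — no degree-2 curve has this shape.
Finally, the integer polynomial consistent with all of this is the stated p.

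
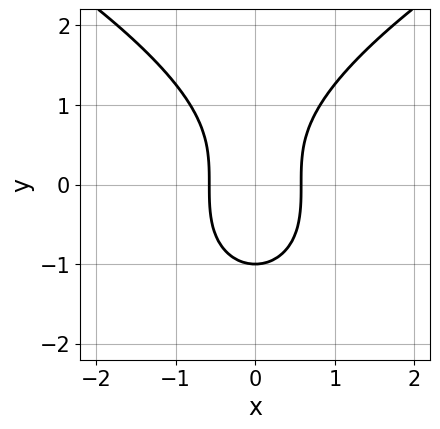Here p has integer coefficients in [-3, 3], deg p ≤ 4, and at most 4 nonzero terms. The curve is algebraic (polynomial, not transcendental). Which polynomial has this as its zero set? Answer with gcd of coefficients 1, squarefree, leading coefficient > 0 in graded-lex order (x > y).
(a) deg p = 3.
(b) Symmetries: it's symmetric under x → −x, forcing even powers of x.
(c) From the visible intercepts: one y-axis crossing is at y = -1.
(d) Fitting integer coefficients to these (and the overall shape) gives p.

y^3 - 3*x^2 + 1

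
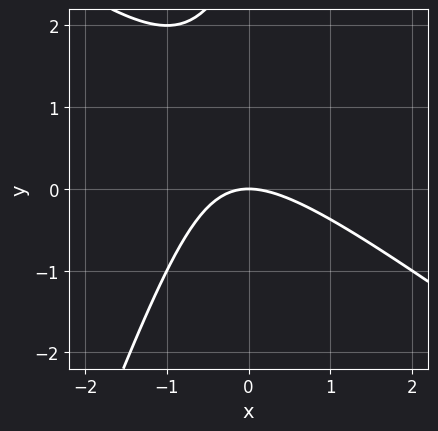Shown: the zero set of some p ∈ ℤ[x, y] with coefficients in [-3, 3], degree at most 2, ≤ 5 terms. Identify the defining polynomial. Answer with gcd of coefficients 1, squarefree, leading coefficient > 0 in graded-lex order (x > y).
2*x^2 + 2*x*y - y^2 + 3*y

(a) The degree is 2 — no degree-1 curve has this shape.
(b) From the axis intercepts and sections: one y-axis crossing is at y = 0; it crosses the x-axis at the gridline x = 0.
(c) Putting this together gives p.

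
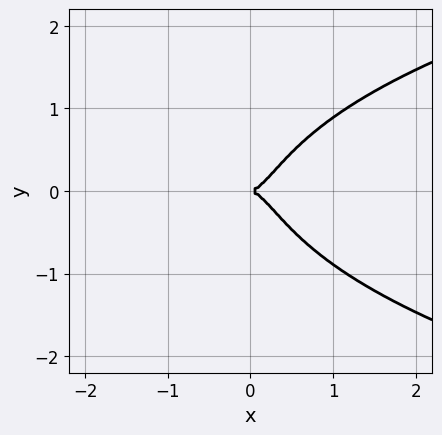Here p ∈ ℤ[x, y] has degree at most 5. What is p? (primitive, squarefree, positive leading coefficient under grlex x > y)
2*x^2*y^2 + y^4 - 3*x^3 + y^2

1. The degree is 4 — no degree-3 curve has this shape.
2. Symmetries: it's symmetric under y → −y, forcing even powers of y.
3. From the visible intercepts: it crosses the y-axis at the gridline y = 0; it crosses the x-axis at the gridline x = 0.
4. The integer polynomial consistent with all of this is the stated p.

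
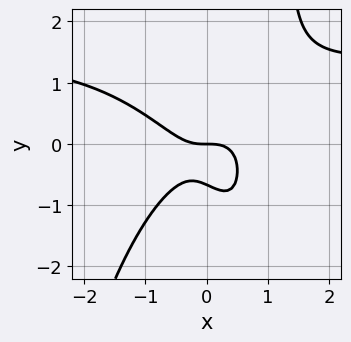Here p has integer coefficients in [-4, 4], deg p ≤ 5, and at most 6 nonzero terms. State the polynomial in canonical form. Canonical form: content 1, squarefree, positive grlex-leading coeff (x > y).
2*x^3*y - 3*x^3 + 2*x*y^2 - 3*y^2 - 2*y

deg p = 4. A generic line meets the curve in up to 4 points.
From the visible intercepts: one x-axis crossing is at x = 0; it crosses the y-axis at the gridline y = 0.
Together with the visible shape, these determine p as stated.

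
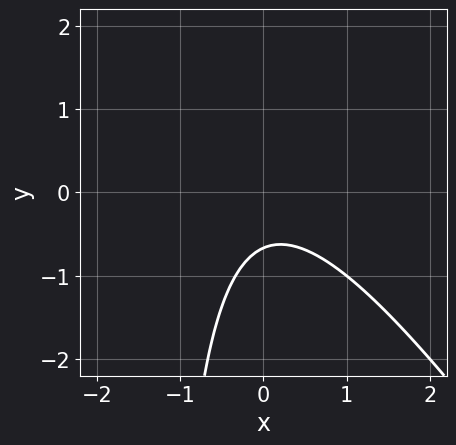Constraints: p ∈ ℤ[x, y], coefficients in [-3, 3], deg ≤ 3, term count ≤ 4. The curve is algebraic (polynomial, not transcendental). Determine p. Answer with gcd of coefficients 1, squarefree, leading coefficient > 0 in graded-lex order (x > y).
3*x^2 + 2*x*y + 3*y + 2

1. Degree: a generic line meets the curve in up to 2 points, so deg p = 2.
2. Checking where it meets the axes: no x-intercept at any integer in the box.
3. Matching integer coefficients to the picture gives p.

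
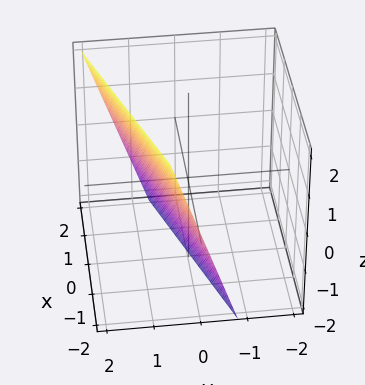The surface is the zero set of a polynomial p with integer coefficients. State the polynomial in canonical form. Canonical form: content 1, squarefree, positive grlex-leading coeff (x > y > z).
First, degree: every cross-section is a straight line — this is a plane, so deg p = 1.
Next, from the visible intercepts: it meets the z-axis at z = -2 (among the integer gridlines); one x-axis crossing is at x = -2.
Finally, matching integer coefficients to the picture gives p.

x - 3*y + z + 2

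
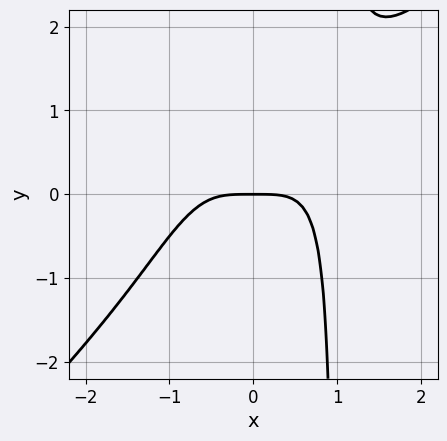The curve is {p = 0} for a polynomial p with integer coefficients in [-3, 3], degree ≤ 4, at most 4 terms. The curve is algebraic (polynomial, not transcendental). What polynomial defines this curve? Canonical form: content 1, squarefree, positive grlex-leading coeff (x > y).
x^4 - x^3*y + y

1. The degree is 4 — no degree-3 curve has this shape.
2. From the axis intercepts and sections: it crosses the x-axis at the gridline x = 0; it crosses the y-axis at the gridline y = 0.
3. Putting this together gives p.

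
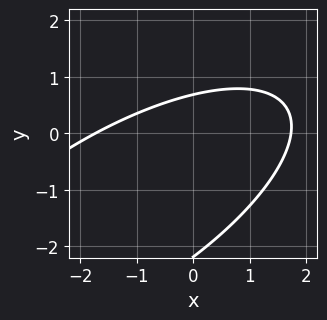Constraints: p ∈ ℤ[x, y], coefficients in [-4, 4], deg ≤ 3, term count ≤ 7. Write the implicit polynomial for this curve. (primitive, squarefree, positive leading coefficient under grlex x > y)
The degree is 2 — no degree-1 curve has this shape.
Solving for integer coefficients yields p as stated.

x^2 - 2*x*y + 2*y^2 + 3*y - 3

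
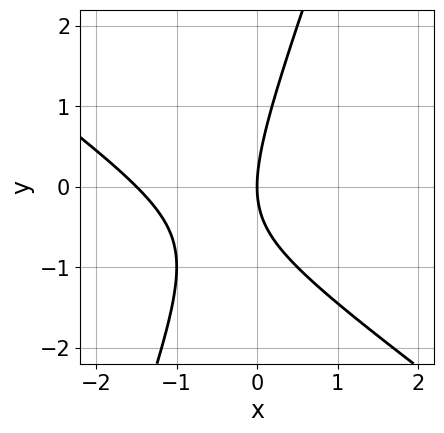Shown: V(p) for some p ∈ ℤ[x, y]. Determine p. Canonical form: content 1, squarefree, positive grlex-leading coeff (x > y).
First, the degree is 2 — a generic line meets the curve in up to 2 points.
Then, reading off the gridlines: it crosses the x-axis at the gridline x = 0; one y-axis crossing is at y = 0.
Finally, matching integer coefficients to the picture gives p.

2*x^2 + 2*x*y - y^2 + 3*x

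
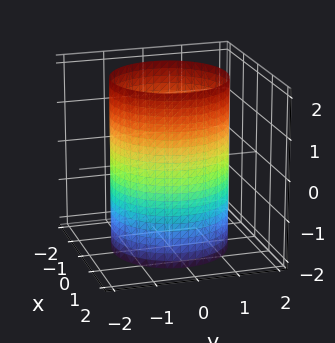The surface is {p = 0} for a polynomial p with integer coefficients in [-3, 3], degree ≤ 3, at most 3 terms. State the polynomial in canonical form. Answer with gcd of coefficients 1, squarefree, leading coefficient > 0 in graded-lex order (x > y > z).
x^2 + y^2 - 2

(a) deg p = 2. Constant cross-section along one axis; a quadric.
(b) By symmetry, the surface is invariant under rotation about z: p = q(x² + y², z); it's symmetric under z → −z, forcing even powers of z.
(c) From the axis intercepts and sections: the surface avoids every integer z-axis point in the box; a circular section at z = 2 has radius between 1 and 2.
(d) Solving for integer coefficients yields p as stated.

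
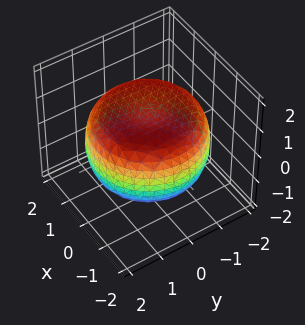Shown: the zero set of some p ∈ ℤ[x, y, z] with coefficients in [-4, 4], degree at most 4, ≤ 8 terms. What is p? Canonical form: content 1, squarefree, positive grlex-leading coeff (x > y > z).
(a) Degree: no degree-3 surface has this shape, so deg p = 4.
(b) By symmetry, the z-axis is an axis of rotation, so x and y enter only as x² + y².
(c) Observable constraints: a circular section at z = -1 has radius between 1 and 2; among the integer gridlines, it crosses the z-axis at z ∈ {-1, 1}.
(d) Matching integer coefficients to the picture gives p.

x^4 + 2*x^2*y^2 + y^4 - 2*x^2 - 2*y^2 + 3*z^2 - 3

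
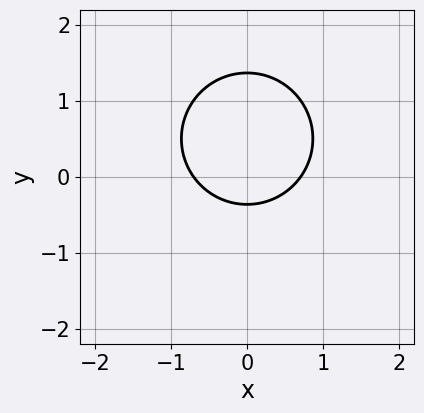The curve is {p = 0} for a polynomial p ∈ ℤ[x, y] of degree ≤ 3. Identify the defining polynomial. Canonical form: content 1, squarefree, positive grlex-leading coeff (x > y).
The degree is 2 — a generic line meets the curve in up to 2 points.
Symmetries: it's symmetric under x → −x, forcing even powers of x.
The integer polynomial consistent with all of this is the stated p.

2*x^2 + 2*y^2 - 2*y - 1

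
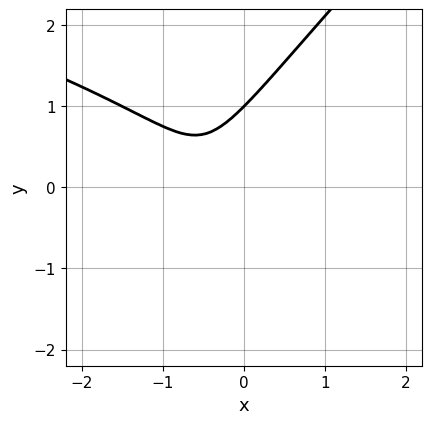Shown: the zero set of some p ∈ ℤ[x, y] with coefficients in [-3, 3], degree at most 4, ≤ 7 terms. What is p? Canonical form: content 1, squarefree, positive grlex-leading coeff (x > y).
x*y^2 - y^3 + 2*x^2 + 2*x + 1

First, the degree is 3 — no degree-2 curve has this shape.
Next, reading off the gridlines: the curve avoids every integer x-axis point in the box; one y-axis crossing is at y = 1.
Finally, together with the visible shape, these determine p as stated.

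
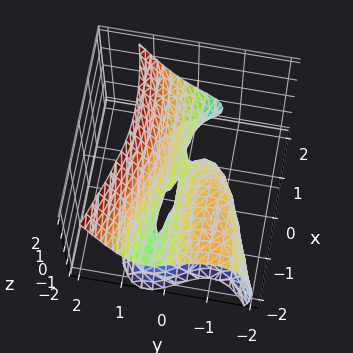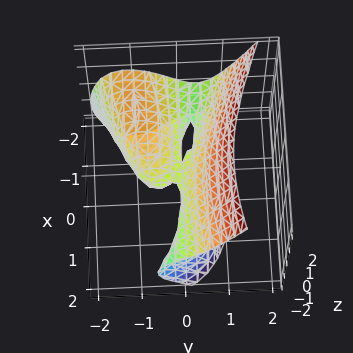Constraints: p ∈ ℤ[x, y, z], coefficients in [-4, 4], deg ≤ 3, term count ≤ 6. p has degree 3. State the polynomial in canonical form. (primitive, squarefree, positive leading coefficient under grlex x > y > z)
1. Degree: no degree-2 surface has this shape, so deg p = 3.
2. Reading off the gridlines: one z-axis crossing is at z = 0; every point of the x-axis in the box is on the surface; the y-axis gridline crossings are at y ∈ {-1, 0}.
3. Putting this together gives p.

x^2*z - 3*y^3 - 2*x*y - 3*y^2 + 2*z^2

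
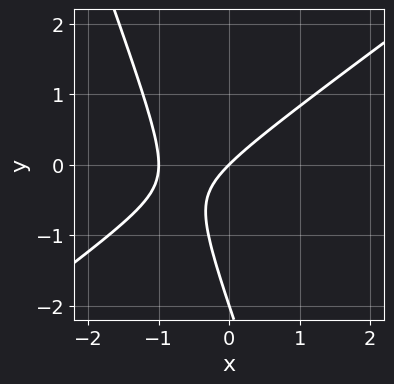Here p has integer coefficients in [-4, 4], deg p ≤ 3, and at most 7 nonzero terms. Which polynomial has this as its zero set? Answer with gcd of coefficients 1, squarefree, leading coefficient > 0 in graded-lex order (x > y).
1. Degree: a generic line meets the curve in up to 2 points, so deg p = 2.
2. From the axis intercepts and sections: among the integer gridlines, it crosses the x-axis at x ∈ {-1, 0}; the y-axis gridline crossings are at y ∈ {-2, 0}.
3. Together with the visible shape, these determine p as stated.

2*x^2 - 2*x*y - y^2 + 2*x - 2*y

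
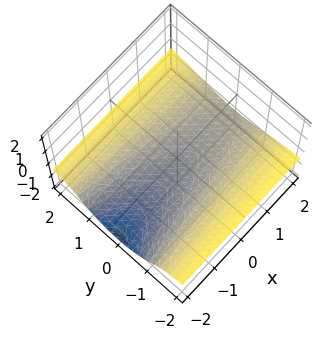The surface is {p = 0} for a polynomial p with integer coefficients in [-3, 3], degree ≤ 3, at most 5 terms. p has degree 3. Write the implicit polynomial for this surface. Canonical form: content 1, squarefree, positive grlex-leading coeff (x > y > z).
1. Degree: no degree-2 surface has this shape, so deg p = 3.
2. From the visible intercepts: one z-axis crossing is at z = -1; the surface avoids every integer y-axis point in the box.
3. Together with the visible shape, these determine p as stated.

x*z^2 - 2*y^2*z - 2*z^3 - 2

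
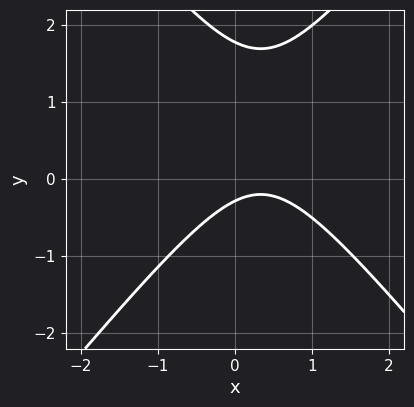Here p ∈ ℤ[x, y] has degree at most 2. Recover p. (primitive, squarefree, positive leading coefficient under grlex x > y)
3*x^2 - 2*y^2 - 2*x + 3*y + 1

deg p = 2. No degree-1 curve has this shape.
From the visible intercepts: the curve avoids every integer x-axis point in the box.
Fitting integer coefficients to these (and the overall shape) gives p.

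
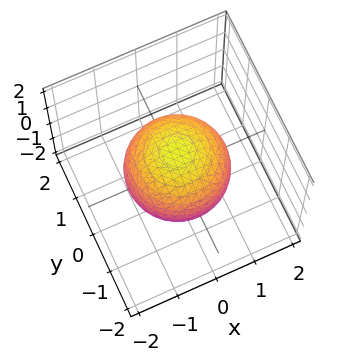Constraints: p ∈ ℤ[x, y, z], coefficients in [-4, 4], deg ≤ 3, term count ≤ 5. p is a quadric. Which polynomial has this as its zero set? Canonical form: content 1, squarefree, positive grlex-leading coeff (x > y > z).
2*x^2 + 2*y^2 + 2*z^2 - 3

Degree: a closed, bounded, convex surface; a quadric, so deg p = 2.
Symmetries: mirror symmetry z ↦ −z ⇒ only even powers of z; the z-axis is an axis of rotation, so x and y enter only as x² + y².
Against the integer gridlines: a circular section at z = 1 has radius between 0 and 1.
The integer polynomial consistent with all of this is the stated p.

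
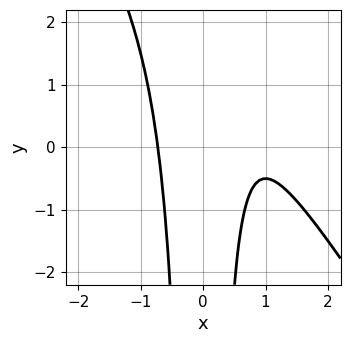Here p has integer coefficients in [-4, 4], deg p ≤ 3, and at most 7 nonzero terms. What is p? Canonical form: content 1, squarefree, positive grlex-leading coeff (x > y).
3*x^3 + 2*x^2*y - 3*x^2 - x + 2

First, deg p = 3. The shape is more complex than any degree-2 curve.
Then, against the integer gridlines: no y-intercept at any integer in the box.
Finally, putting this together gives p.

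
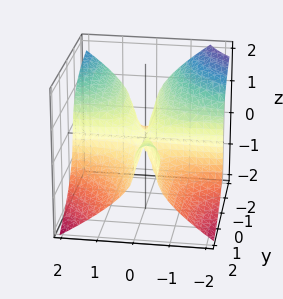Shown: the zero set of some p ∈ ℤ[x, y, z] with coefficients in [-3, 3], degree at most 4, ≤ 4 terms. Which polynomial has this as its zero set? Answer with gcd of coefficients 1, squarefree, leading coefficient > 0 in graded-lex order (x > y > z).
3*x^2*y + x*y^2 + 3*z^3 + x*z

1. deg p = 3.
2. Observable constraints: the visible y-axis segment lies entirely on the surface; every point of the x-axis in the box is on the surface; it meets the z-axis at z = 0 (among the integer gridlines).
3. Matching integer coefficients to the picture gives p.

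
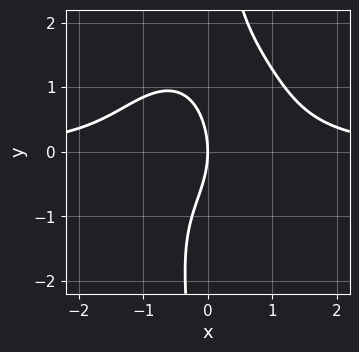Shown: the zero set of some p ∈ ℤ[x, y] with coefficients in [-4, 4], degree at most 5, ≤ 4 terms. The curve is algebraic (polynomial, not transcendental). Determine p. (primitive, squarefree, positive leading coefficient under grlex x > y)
First, degree: a generic line meets the curve in up to 4 points, so deg p = 4.
Then, from the axis intercepts and sections: it crosses the x-axis at the gridline x = 0; it meets the y-axis at y = 0 (among the integer gridlines).
Finally, fitting integer coefficients to these (and the overall shape) gives p.

2*x^3*y + x*y^3 - y^2 - 3*x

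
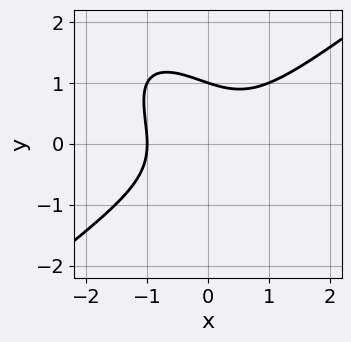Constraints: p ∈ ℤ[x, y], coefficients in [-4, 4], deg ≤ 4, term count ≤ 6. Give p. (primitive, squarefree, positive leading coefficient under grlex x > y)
x^3 - x*y^2 - y^3 + 1

(a) Degree: the shape is more complex than any degree-2 curve, so deg p = 3.
(b) Against the integer gridlines: one y-axis crossing is at y = 1; it meets the x-axis at x = -1 (among the integer gridlines).
(c) These observations pin down the coefficients.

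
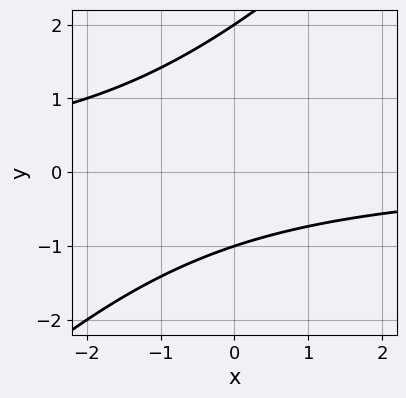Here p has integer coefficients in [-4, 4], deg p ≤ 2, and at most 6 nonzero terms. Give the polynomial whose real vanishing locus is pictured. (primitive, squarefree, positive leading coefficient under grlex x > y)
(a) deg p = 2. The shape is more complex than any degree-1 curve.
(b) From the axis intercepts and sections: among the integer gridlines, it crosses the y-axis at y ∈ {-1, 2}; it misses every integer gridline on the x-axis.
(c) The integer polynomial consistent with all of this is the stated p.

x*y - y^2 + y + 2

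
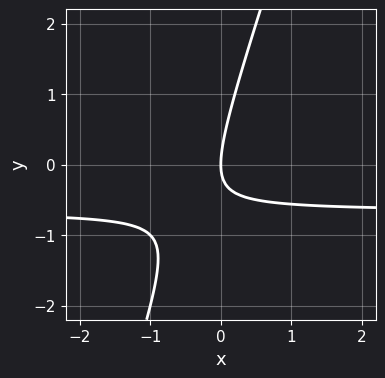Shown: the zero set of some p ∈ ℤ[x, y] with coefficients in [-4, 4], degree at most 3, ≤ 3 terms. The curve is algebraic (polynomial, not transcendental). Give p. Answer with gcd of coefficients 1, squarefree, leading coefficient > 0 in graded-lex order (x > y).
3*x*y - y^2 + 2*x

Degree: the shape is more complex than any degree-1 curve, so deg p = 2.
From the visible intercepts: it crosses the x-axis at the gridline x = 0; one y-axis crossing is at y = 0.
The integer polynomial consistent with all of this is the stated p.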